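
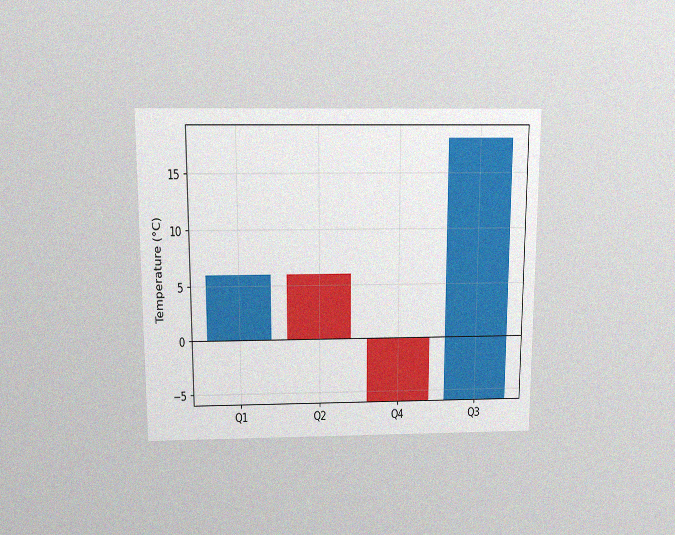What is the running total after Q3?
18°C

The chart is viewed slightly from above, with some photo noise. After Q3 the running total reaches 18°C.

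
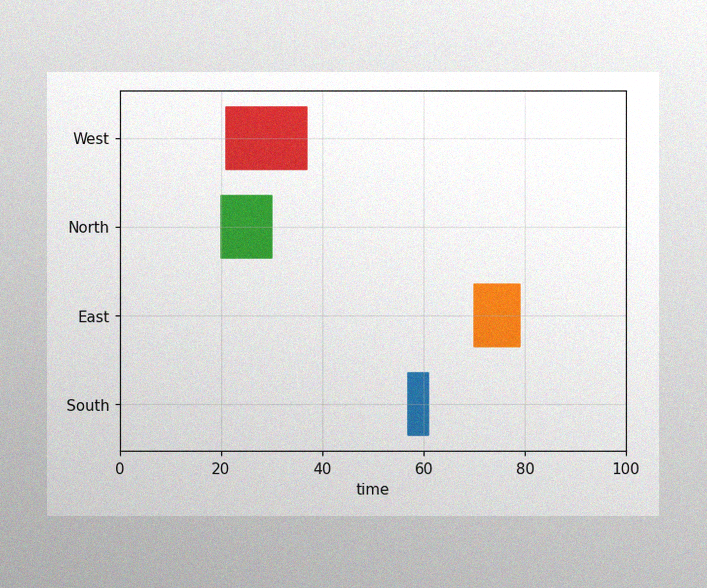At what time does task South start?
The image has some photo noise and uneven lighting. The South bar begins at t=57.

57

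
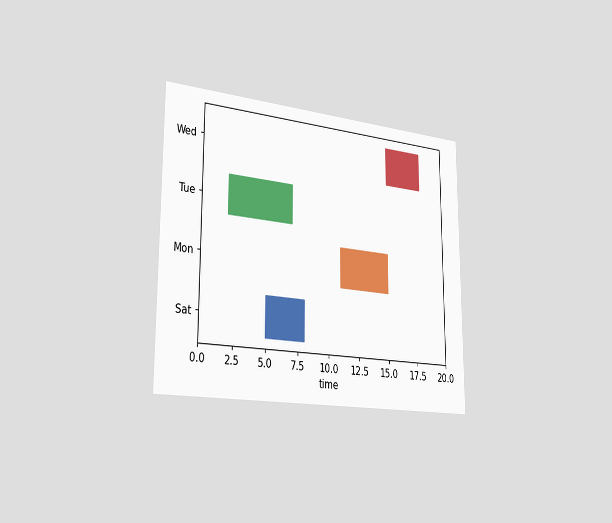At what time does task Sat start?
5

The chart is viewed slightly from the left. The Sat bar begins at t=5.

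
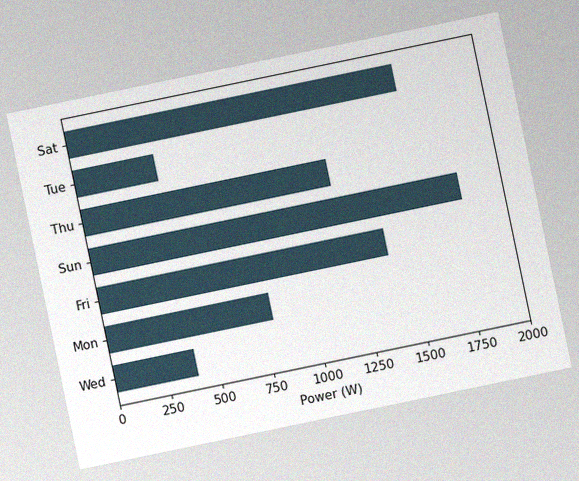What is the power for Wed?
The chart is tilted about 12° counter-clockwise, with some photo noise. Reading along the chart's x-axis, the Wed bar reaches 400W.

400W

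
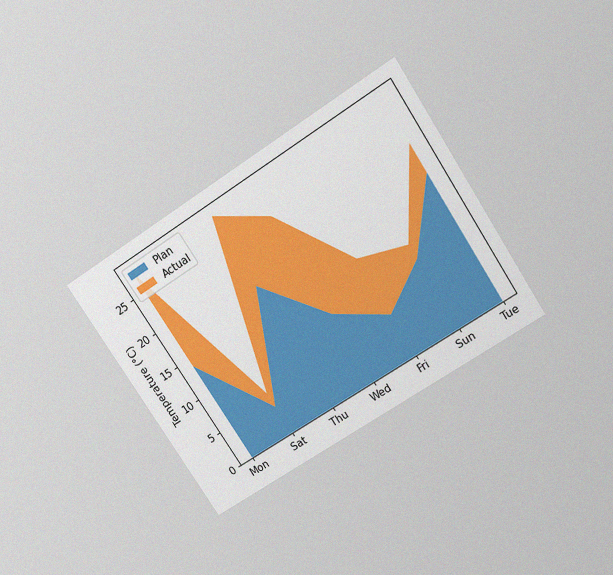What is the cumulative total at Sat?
6°C

The chart is tilted about 33° counter-clockwise and viewed slightly from above, with some photo noise. The stacked total at Sat reaches 6°C.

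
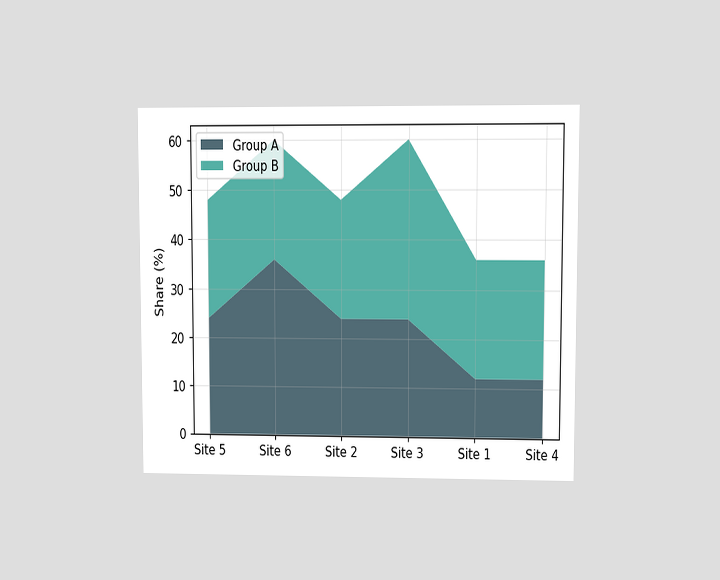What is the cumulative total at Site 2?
The chart is viewed at a slight angle. The stacked total at Site 2 reaches 48%.

48%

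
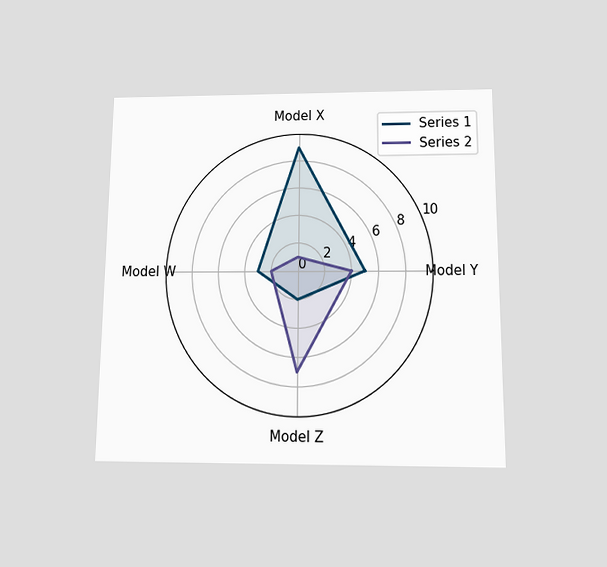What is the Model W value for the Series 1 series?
3

The chart is viewed slightly from below. On the Model W axis, Series 1 reaches 3.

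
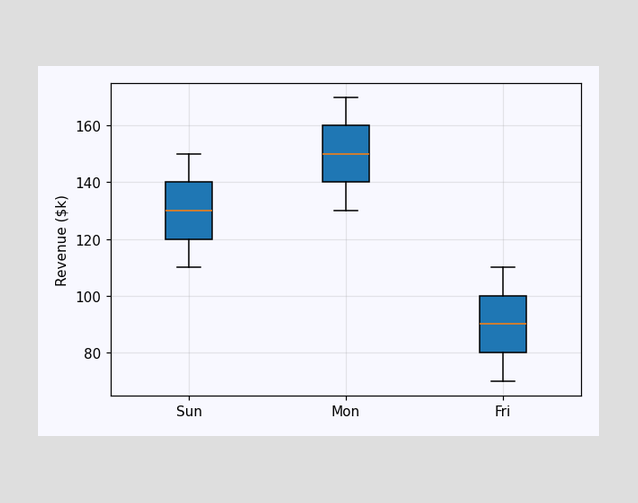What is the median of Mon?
The median line in the Mon box sits at $150k.

$150k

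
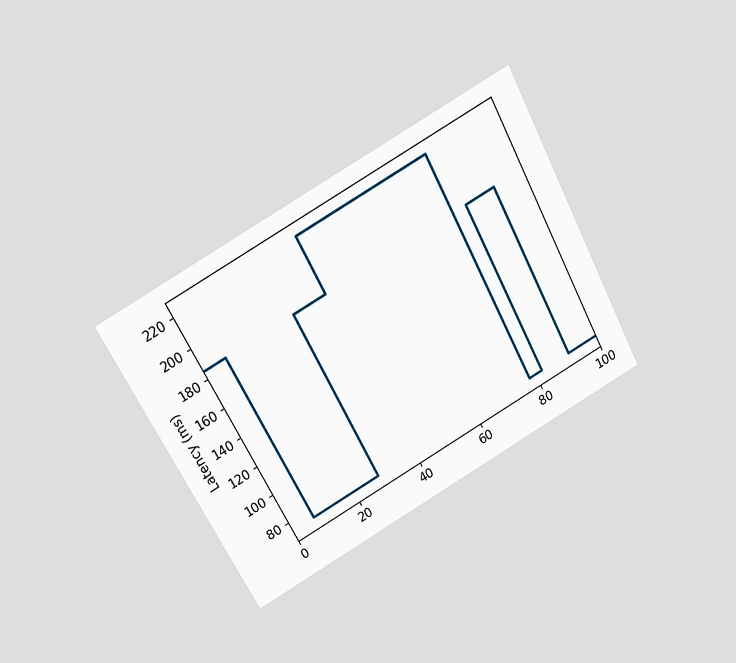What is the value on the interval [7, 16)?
The chart is tilted about 28° counter-clockwise and viewed slightly from above. On [7, 16) the step sits at 74ms.

74ms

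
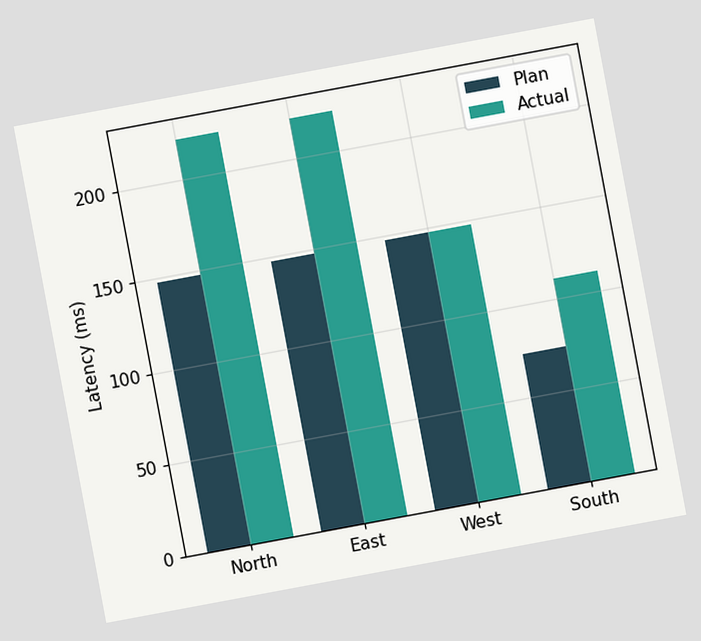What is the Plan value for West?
The chart is tilted about 11° counter-clockwise. The Plan bar at West reaches 148ms on the y-axis.

148ms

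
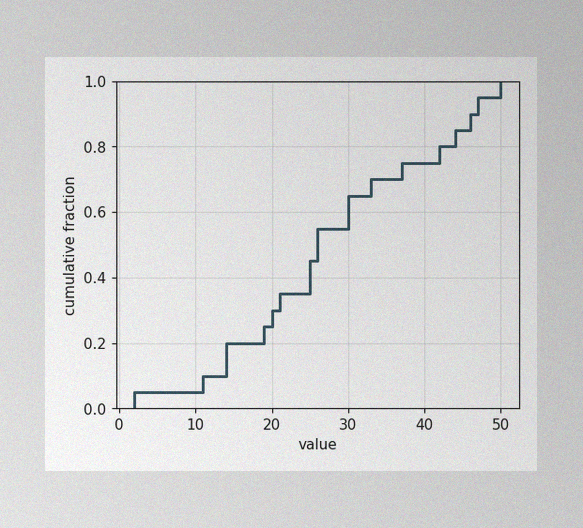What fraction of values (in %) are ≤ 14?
20%

The image has some photo noise and uneven lighting. At x=14 the ECDF step is at 20%.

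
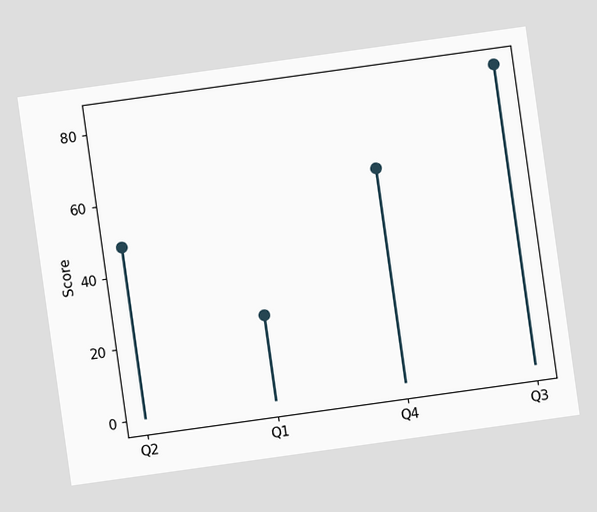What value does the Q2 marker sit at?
The chart is tilted about 8° counter-clockwise. The Q2 marker sits at 48.

48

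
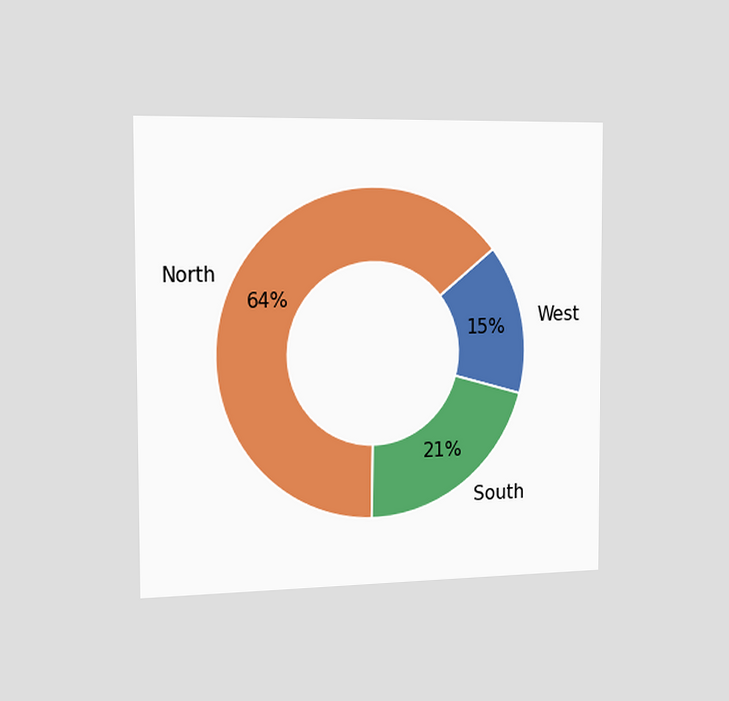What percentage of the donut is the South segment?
The chart is viewed slightly from the left. The South segment takes up 21% of the ring.

21%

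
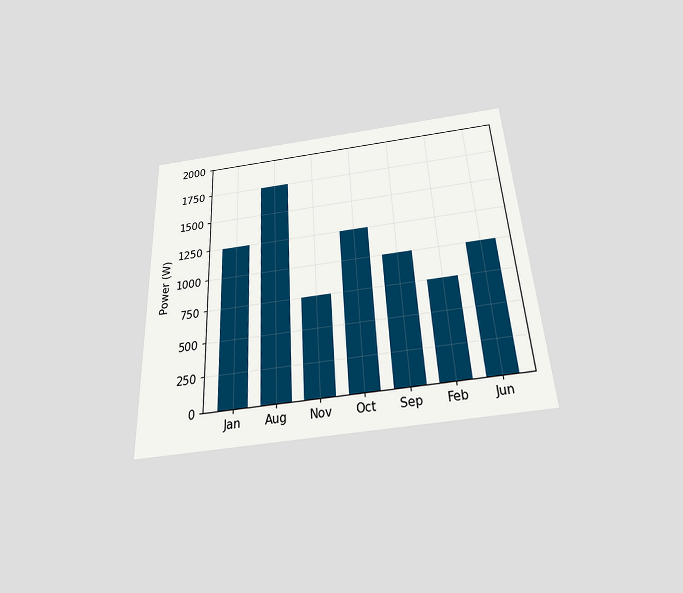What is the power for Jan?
1250W

The chart is tilted about 3° counter-clockwise and viewed slightly from below. Reading along the chart's y-axis, the Jan bar reaches 1250W.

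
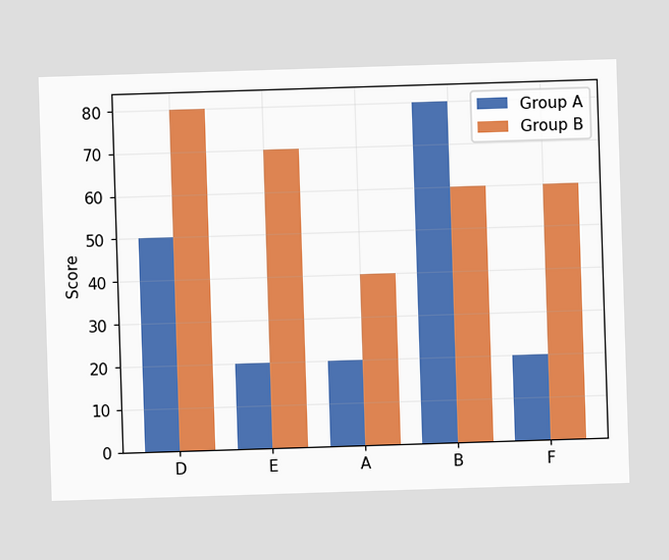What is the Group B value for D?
80

The Group B bar at D reaches 80 on the y-axis.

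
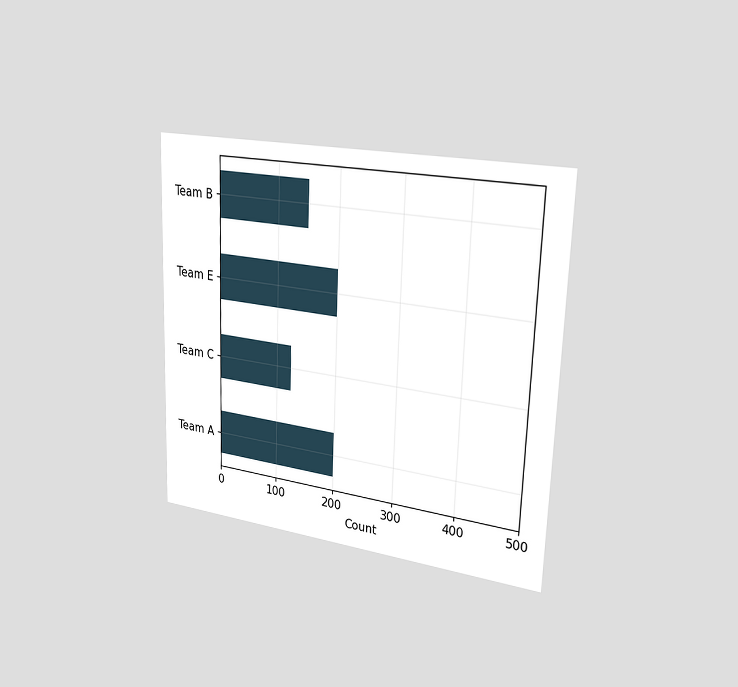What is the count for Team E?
The chart is viewed slightly from the right. Reading along the chart's x-axis, the Team E bar reaches 200.

200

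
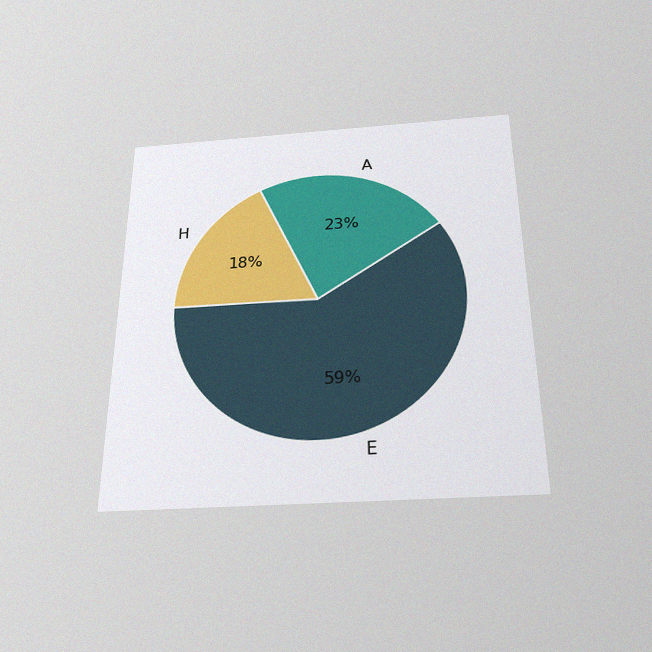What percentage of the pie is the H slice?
18%

The chart is viewed slightly from below, with some photo noise. The H slice takes up 18% of the pie.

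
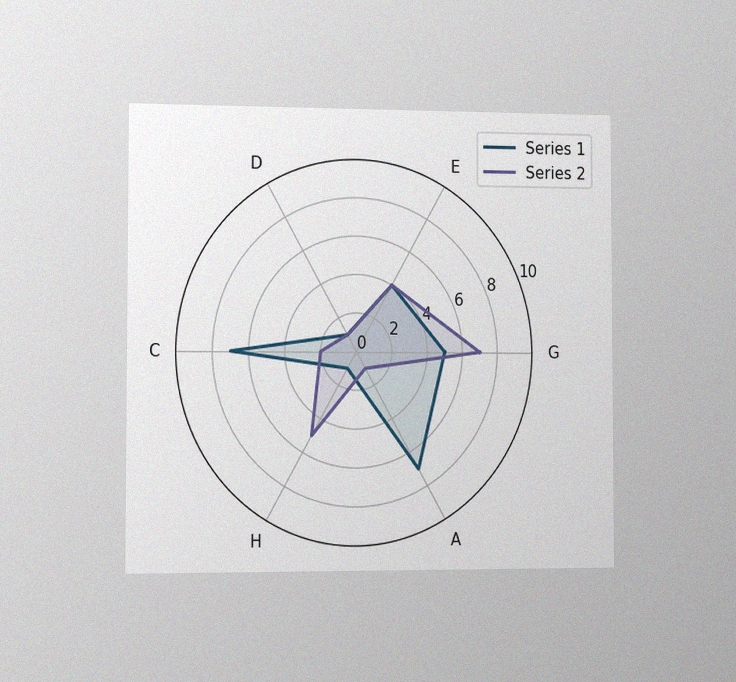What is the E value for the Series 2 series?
The chart is viewed slightly from the left, with some photo noise. On the E axis, Series 2 reaches 4.

4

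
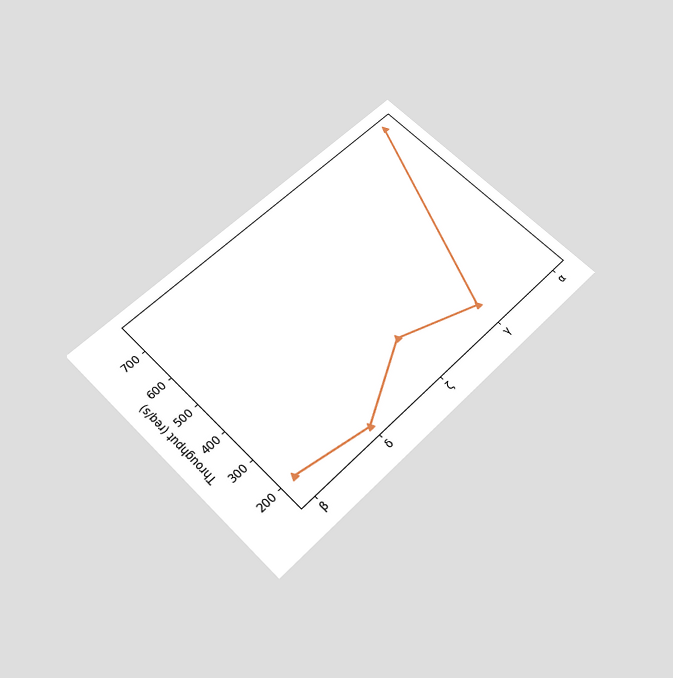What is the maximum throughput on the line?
760req/s

The chart is tilted about 45° counter-clockwise and viewed slightly from below. The highest point is at α, and reading across to the y-axis gives 760req/s.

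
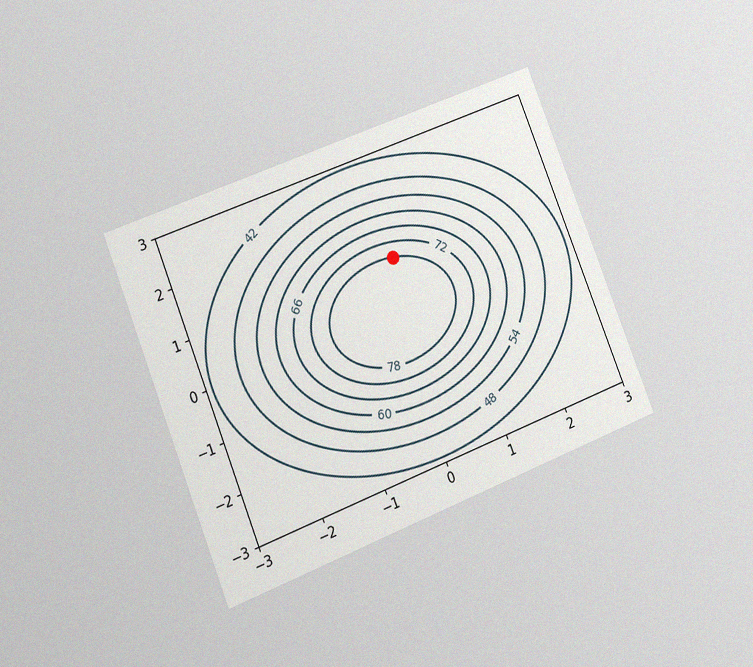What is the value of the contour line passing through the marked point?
78

The chart is tilted about 22° counter-clockwise and viewed at a slight angle, with some photo noise. The marked point sits on the contour labelled 78.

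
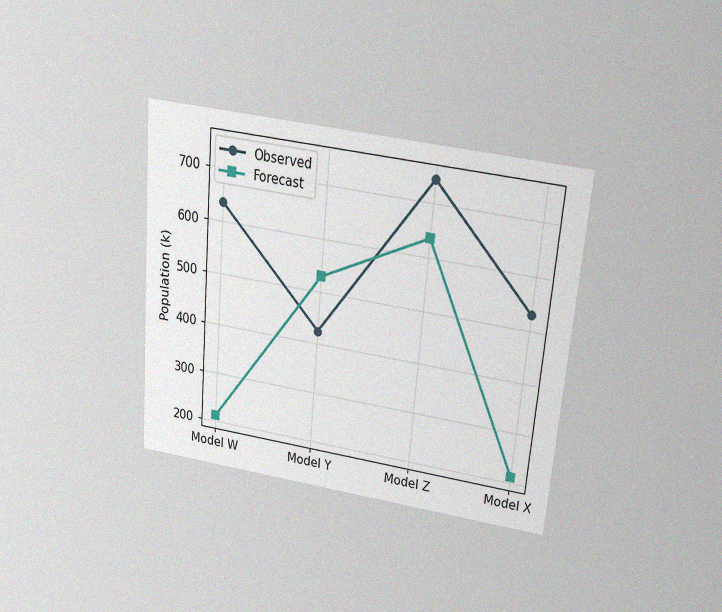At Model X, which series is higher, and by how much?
The chart is tilted about 5° clockwise and viewed slightly from above, with some photo noise. At Model X, Observed sits above the other line by 318k.

Observed, by 318k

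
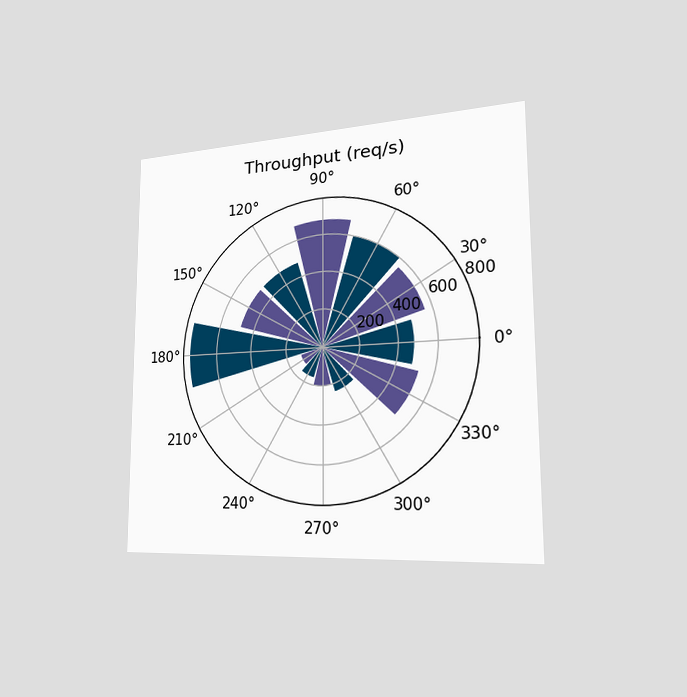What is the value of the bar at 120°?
480req/s

The chart is viewed slightly from the right. The bar at 120° reaches 480req/s on the radial axis.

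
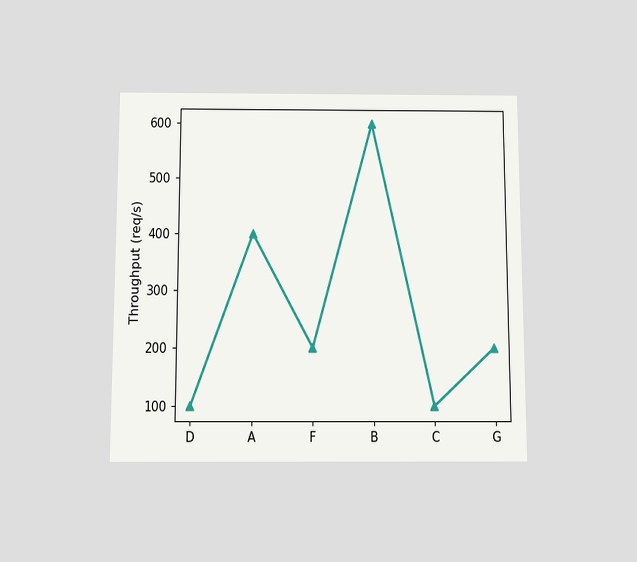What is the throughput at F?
The chart is viewed slightly from below. At F, the line is at 200req/s.

200req/s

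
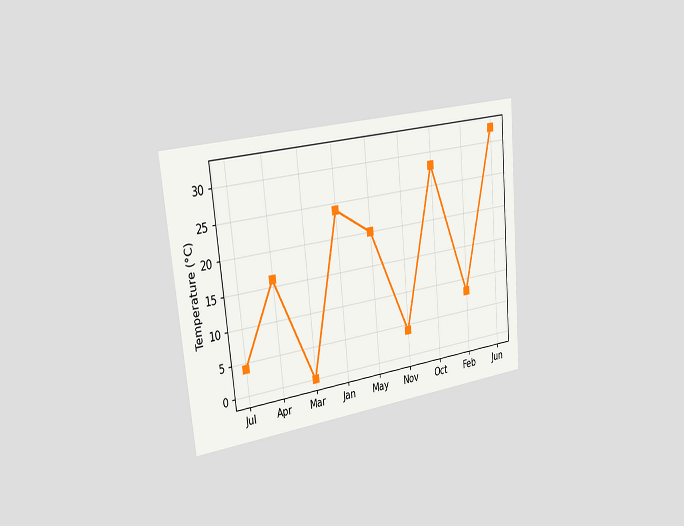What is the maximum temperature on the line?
32°C

The chart is tilted about 6° counter-clockwise and viewed slightly from the left. The highest point is at Jun, and reading across to the y-axis gives 32°C.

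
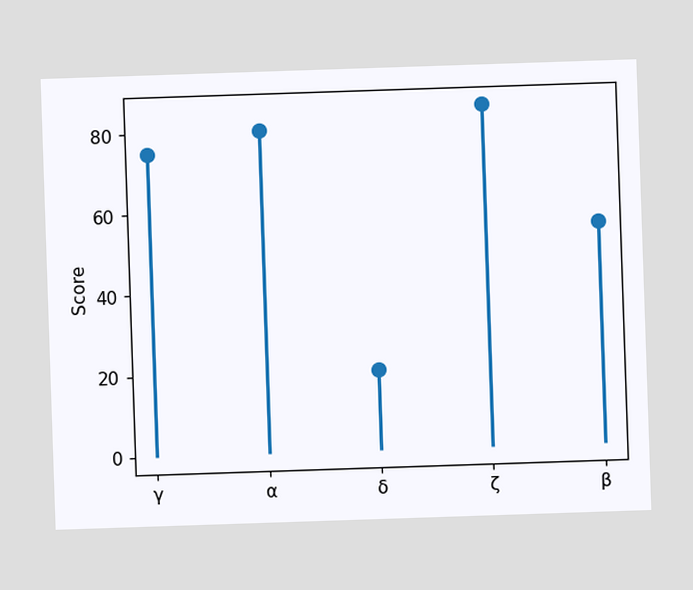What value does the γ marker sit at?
75

The γ marker sits at 75.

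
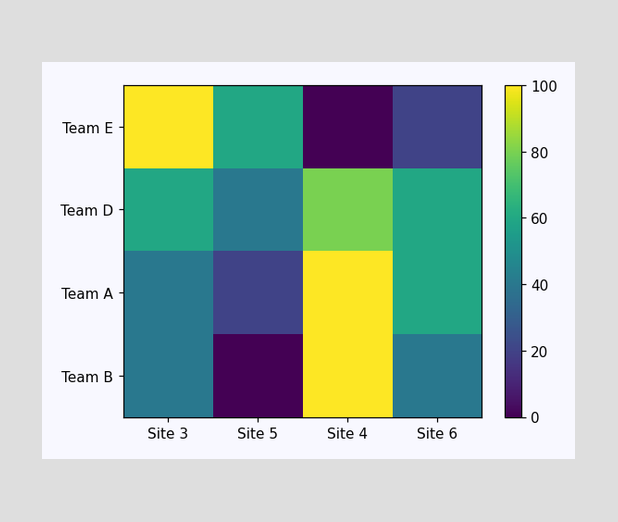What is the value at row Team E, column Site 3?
100

Matching cell (Team E, Site 3) against the colorbar gives 100.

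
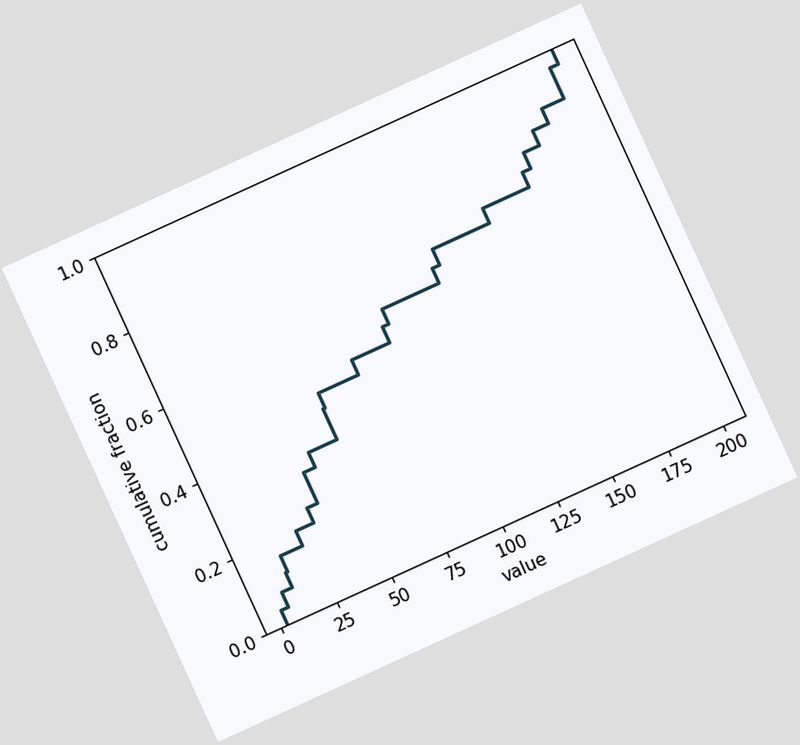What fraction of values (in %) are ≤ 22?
20%

The chart is tilted about 25° counter-clockwise. At x=22 the ECDF step is at 20%.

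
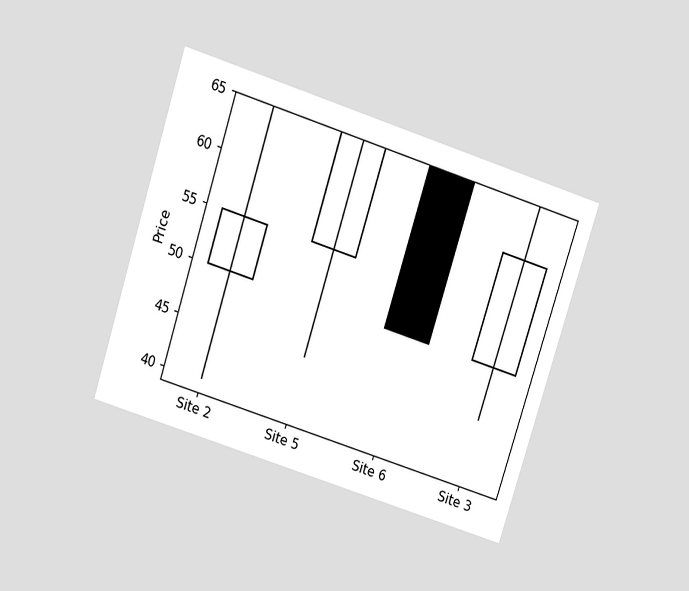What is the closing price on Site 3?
60

The chart is tilted about 18° clockwise and viewed slightly from above. The Site 3 candle closes at 60.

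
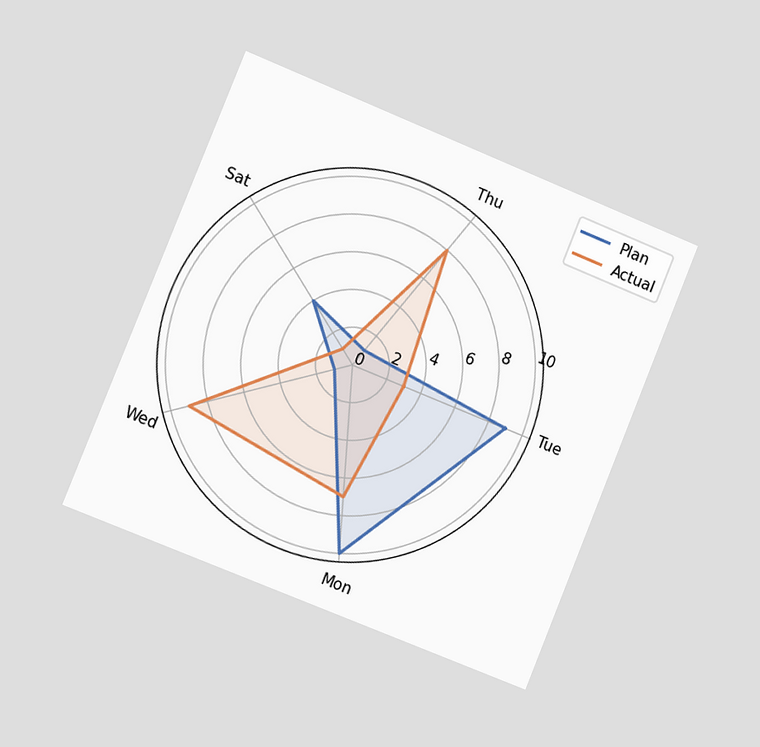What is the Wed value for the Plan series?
The chart is tilted about 22° clockwise and viewed slightly from the left. On the Wed axis, Plan reaches 1.

1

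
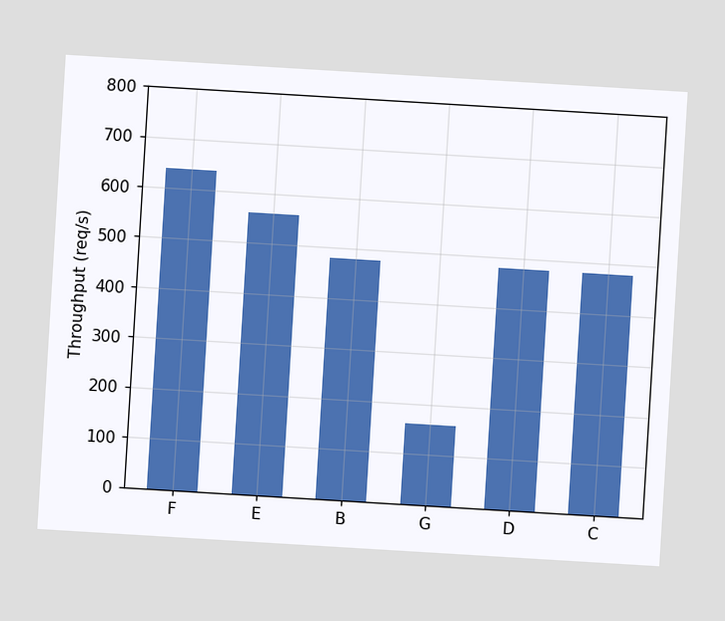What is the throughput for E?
560req/s

The chart is tilted about 3° clockwise. Reading along the chart's y-axis, the E bar reaches 560req/s.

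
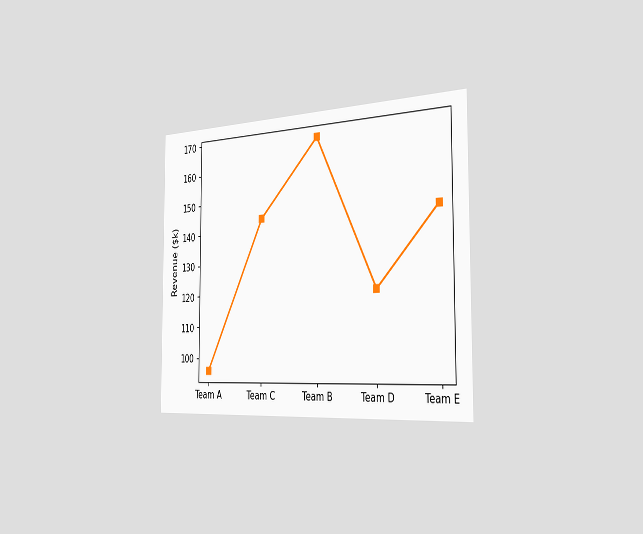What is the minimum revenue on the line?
The chart is viewed slightly from the right. The lowest point is at Team A, and reading across to the y-axis gives $96k.

$96k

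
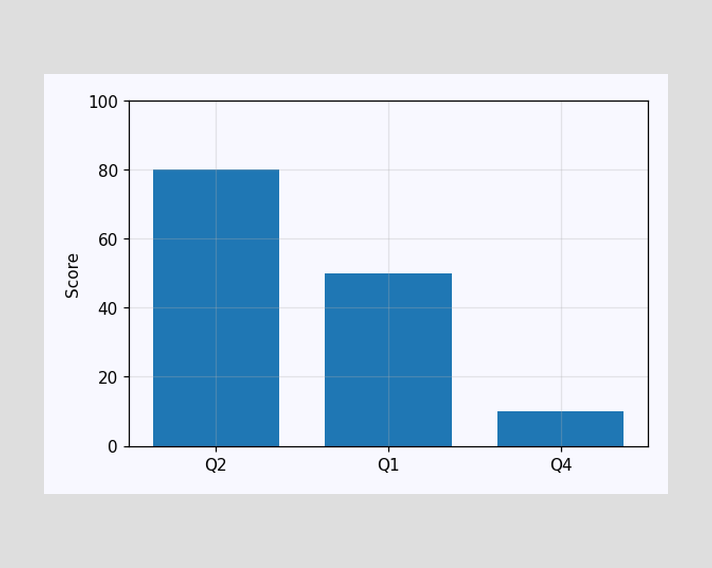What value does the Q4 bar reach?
Reading along the chart's y-axis, the Q4 bar reaches 10.

10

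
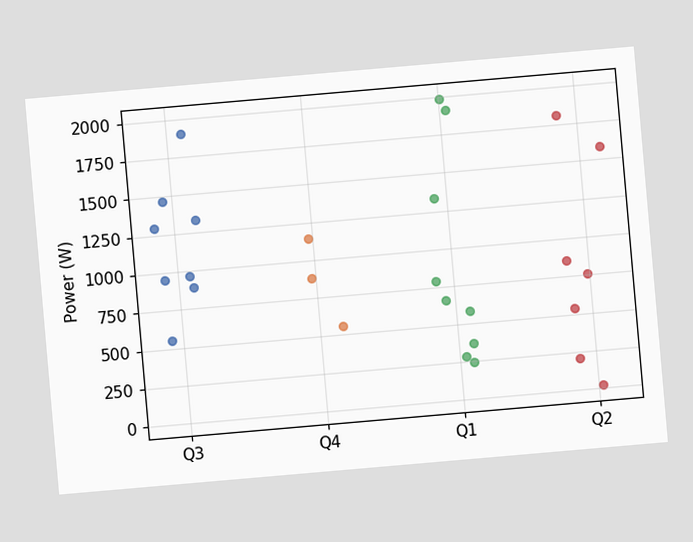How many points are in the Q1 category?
9

The chart is tilted about 5° counter-clockwise. Counting the markers in the Q1 column gives 9.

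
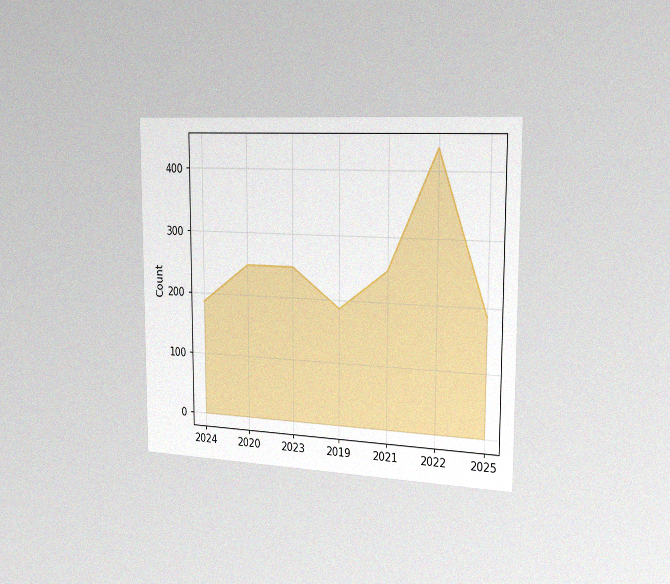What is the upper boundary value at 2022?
The chart is viewed slightly from the right, with some photo noise. At 2022 the upper boundary is at 434.

434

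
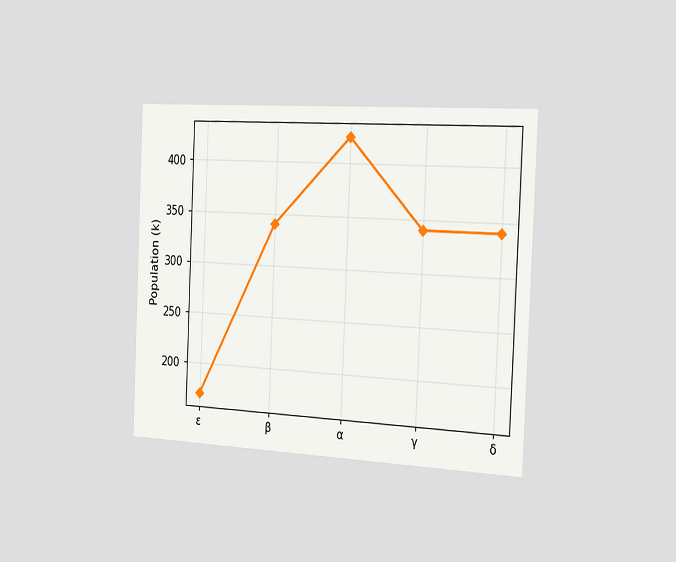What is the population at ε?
170k

The chart is tilted about 3° clockwise and viewed slightly from the right. At ε, the line is at 170k.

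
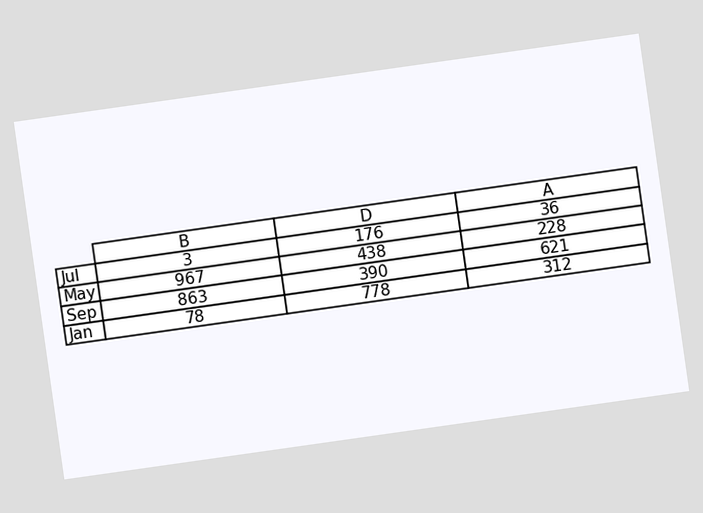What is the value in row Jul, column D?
The chart is tilted about 8° counter-clockwise. The (Jul, D) cell reads 176.

176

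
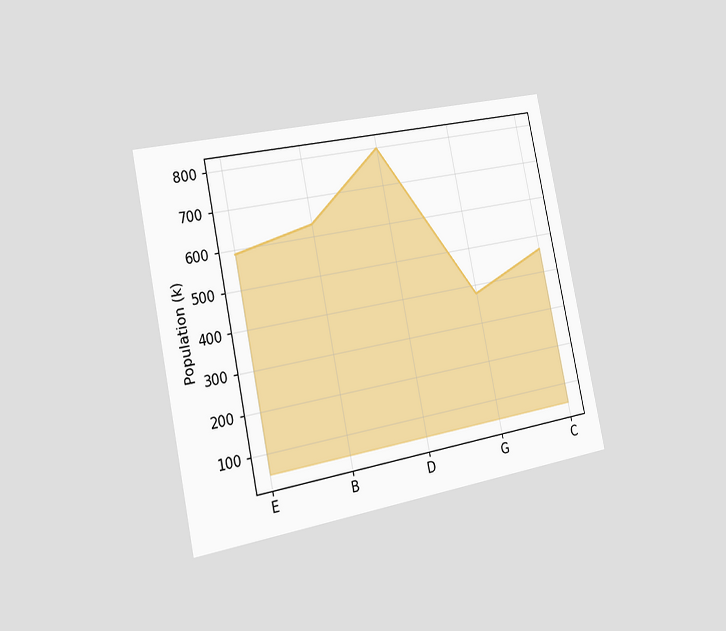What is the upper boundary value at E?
588k

The chart is tilted about 12° counter-clockwise and viewed slightly from the left. At E the upper boundary is at 588k.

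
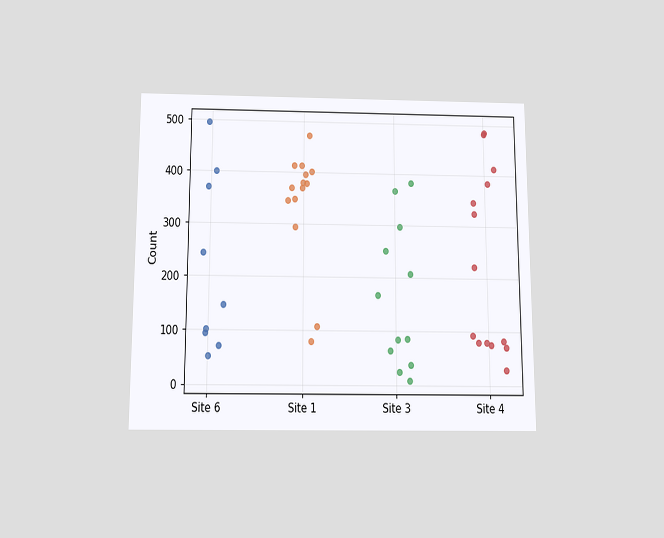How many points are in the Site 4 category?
The chart is viewed slightly from below. Counting the markers in the Site 4 column gives 14.

14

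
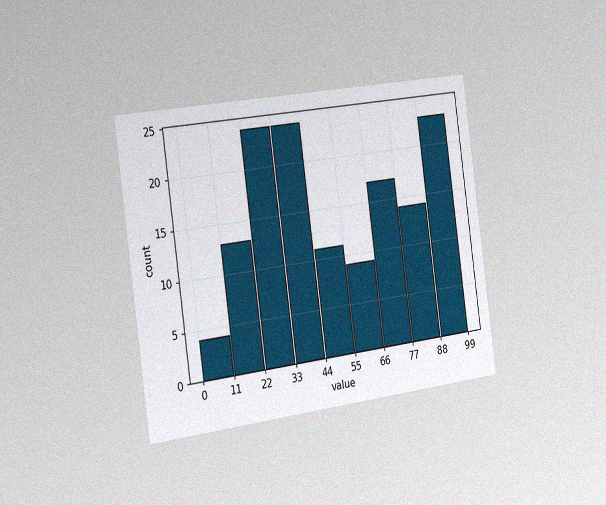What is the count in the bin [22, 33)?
The chart is tilted about 8° counter-clockwise and viewed slightly from the left, with some photo noise. The [22, 33) bin has height 24.

24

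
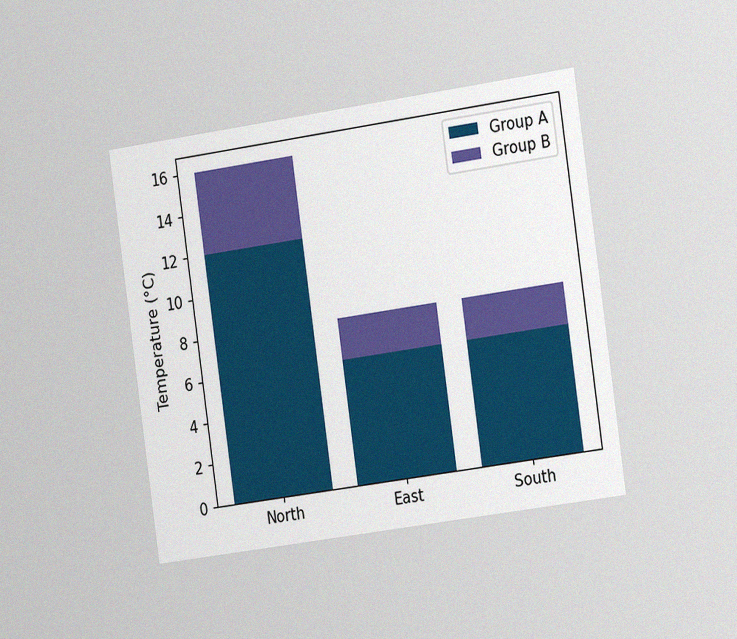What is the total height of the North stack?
16°C

The chart is tilted about 8° counter-clockwise and viewed slightly from the right, with some photo noise. The North stack's top reaches 16°C on the y-axis.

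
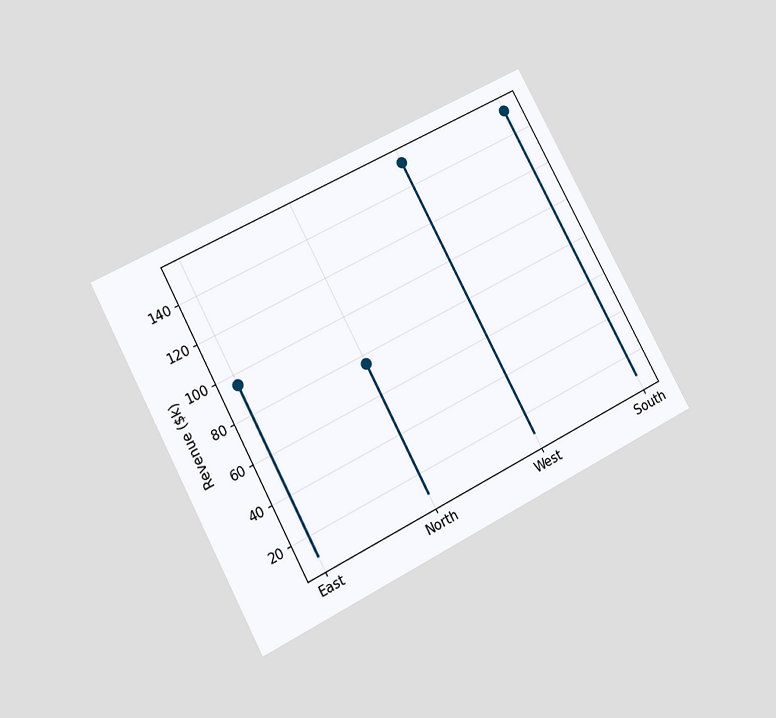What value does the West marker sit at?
$152k

The chart is tilted about 28° counter-clockwise and viewed at a slight angle. The West marker sits at $152k.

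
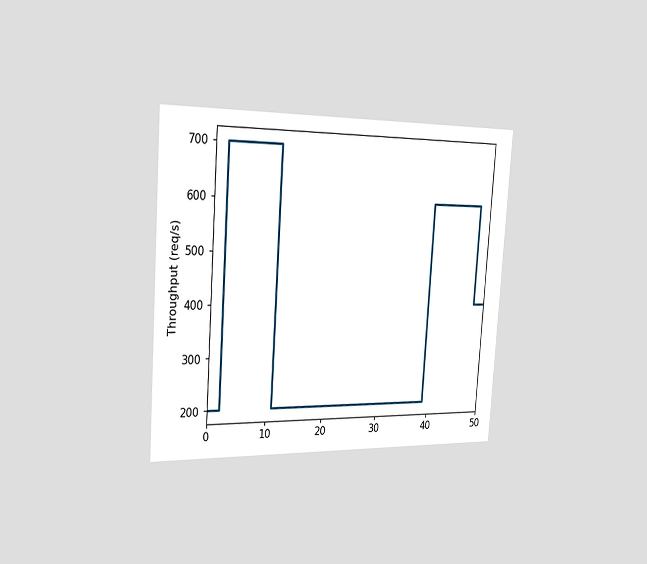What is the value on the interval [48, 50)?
400req/s

The chart is tilted about 4° clockwise and viewed slightly from the left. On [48, 50) the step sits at 400req/s.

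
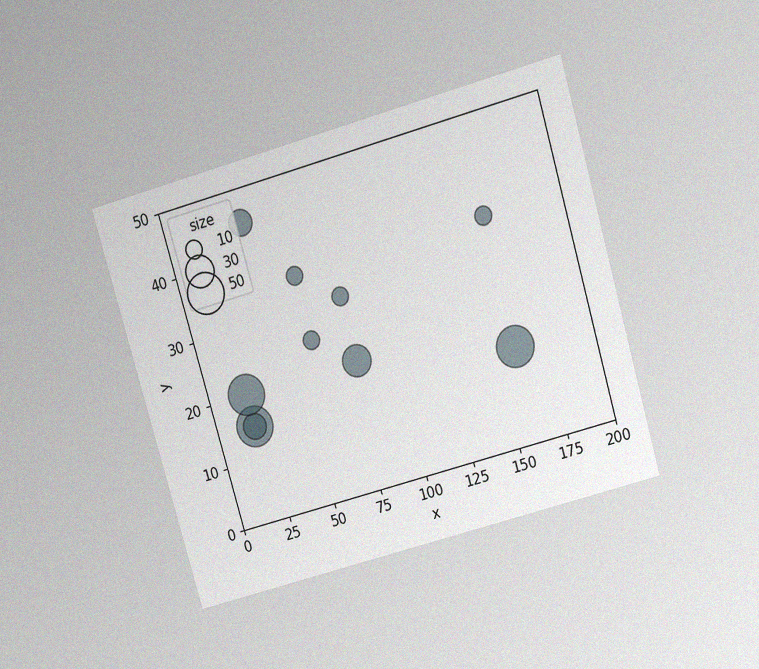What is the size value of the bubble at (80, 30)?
The chart is tilted about 16° counter-clockwise and viewed slightly from above, with some photo noise. Matching the bubble at (80, 30) against the size legend gives 10.

10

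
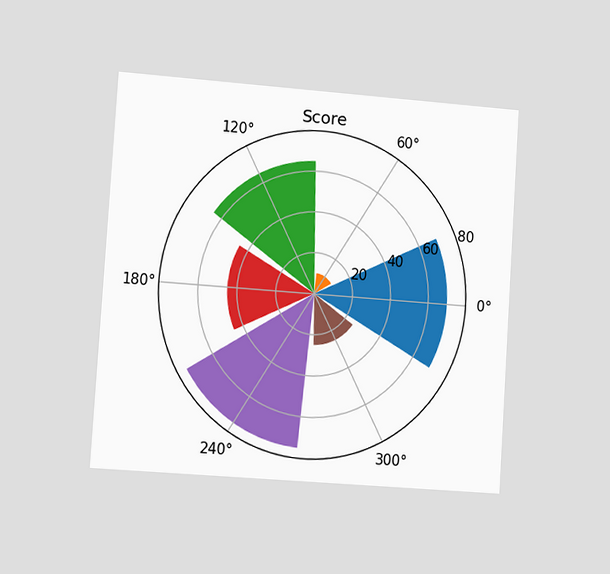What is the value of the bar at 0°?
The chart is tilted about 4° clockwise and viewed slightly from the left. The bar at 0° reaches 70 on the radial axis.

70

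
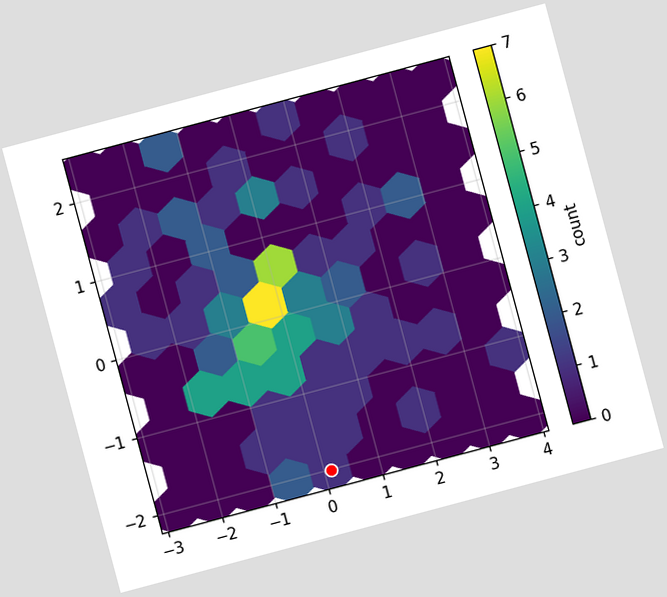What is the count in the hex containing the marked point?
The chart is tilted about 15° counter-clockwise. The marked hex reads 1 on the colorbar.

1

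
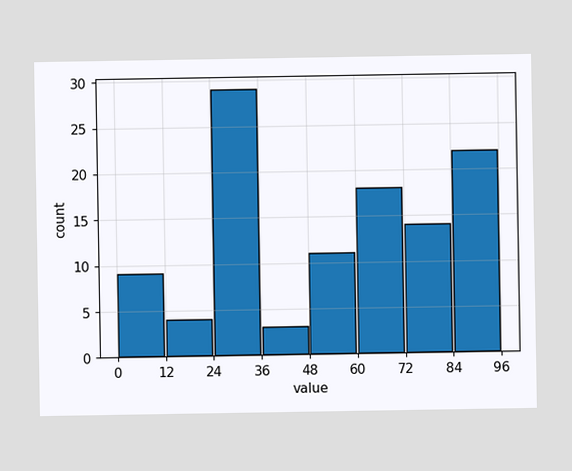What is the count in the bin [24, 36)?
The [24, 36) bin has height 29.

29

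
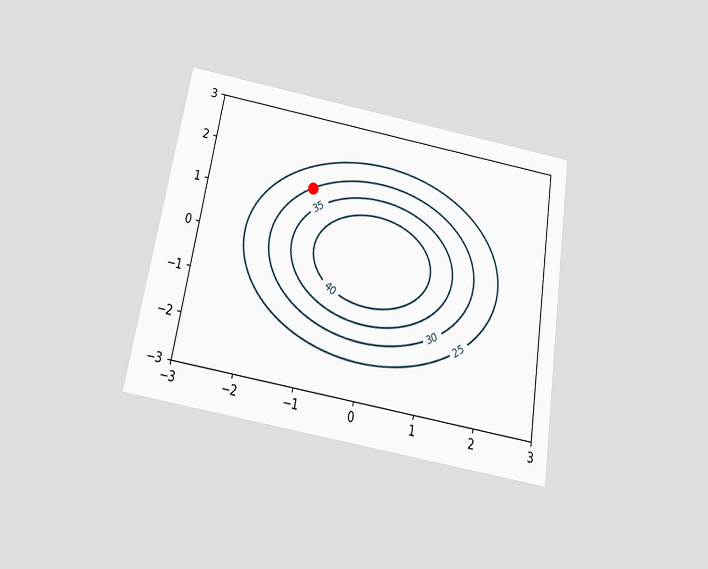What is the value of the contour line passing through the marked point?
30

The chart is tilted about 10° clockwise and viewed slightly from below. The marked point sits on the contour labelled 30.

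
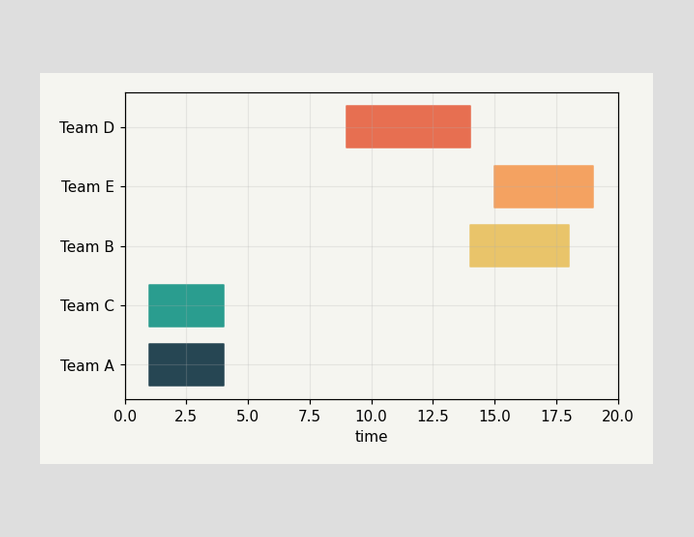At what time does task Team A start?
The Team A bar begins at t=1.

1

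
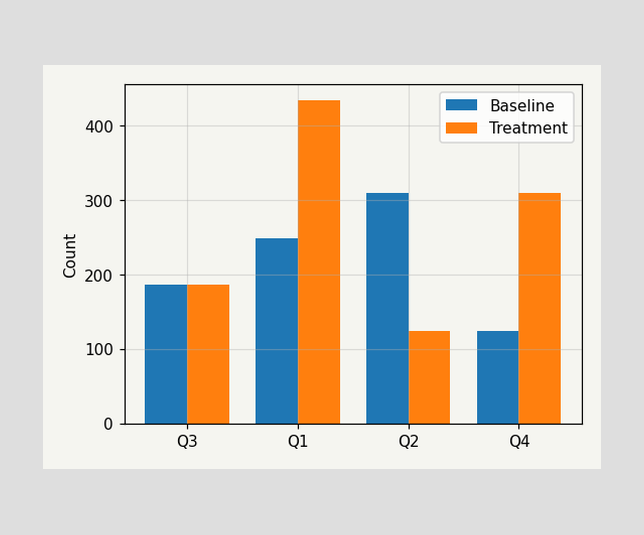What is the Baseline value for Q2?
310

The Baseline bar at Q2 reaches 310 on the y-axis.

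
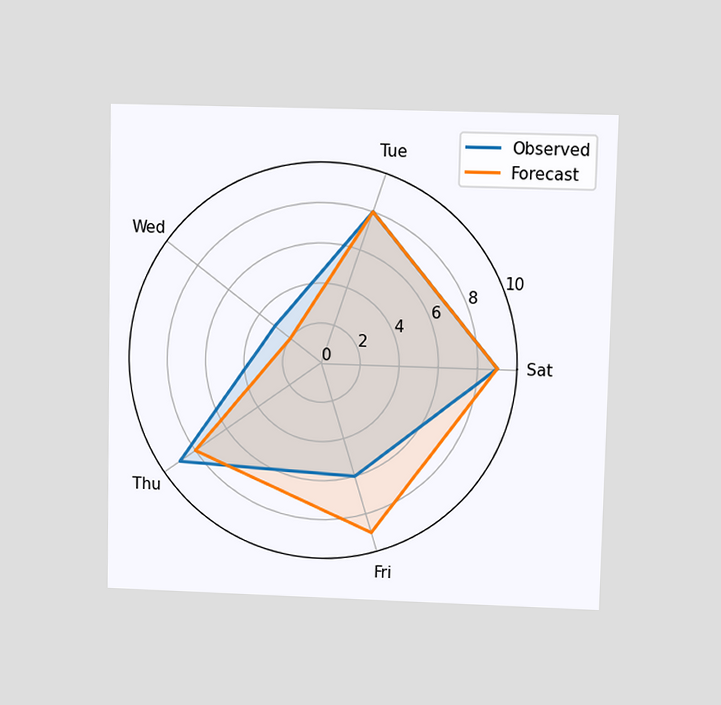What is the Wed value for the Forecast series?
The chart is viewed at a slight angle. On the Wed axis, Forecast reaches 2.

2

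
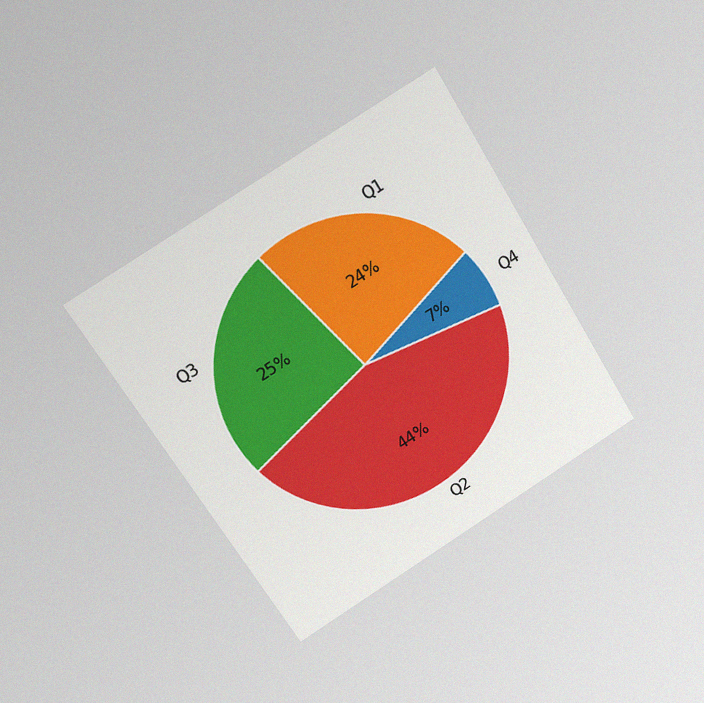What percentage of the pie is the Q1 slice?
The chart is tilted about 32° counter-clockwise and viewed at a slight angle, with some photo noise. The Q1 slice takes up 24% of the pie.

24%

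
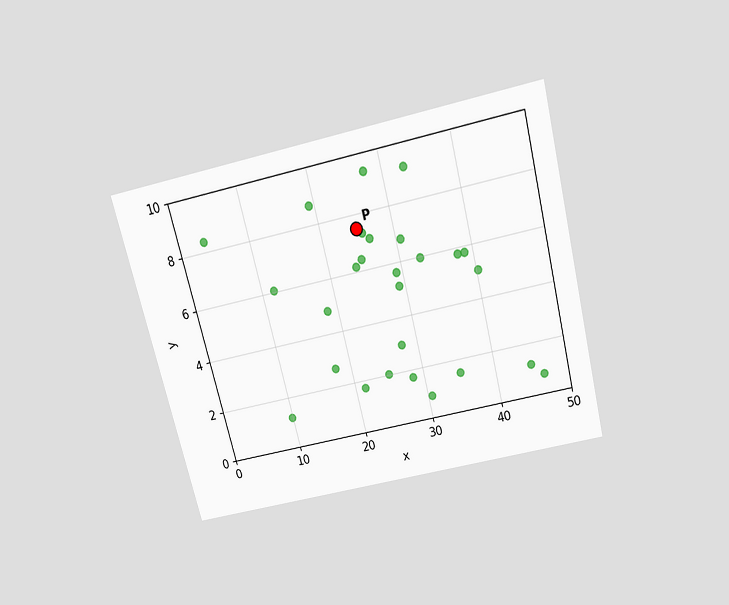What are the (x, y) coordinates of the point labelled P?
(25, 7.5)

The chart is tilted about 14° counter-clockwise and viewed slightly from above. Following the gridlines from P to each axis, P sits at (25, 7.5).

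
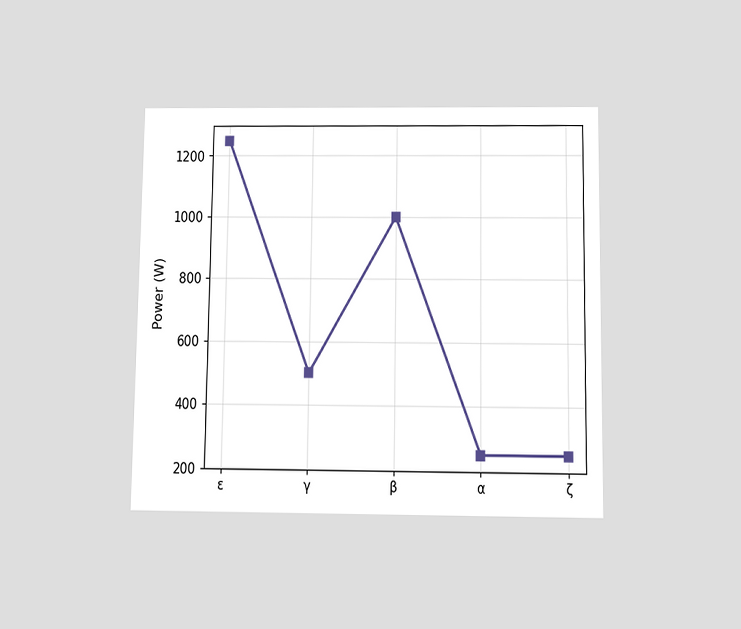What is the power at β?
1000W

The chart is viewed slightly from below. At β, the line is at 1000W.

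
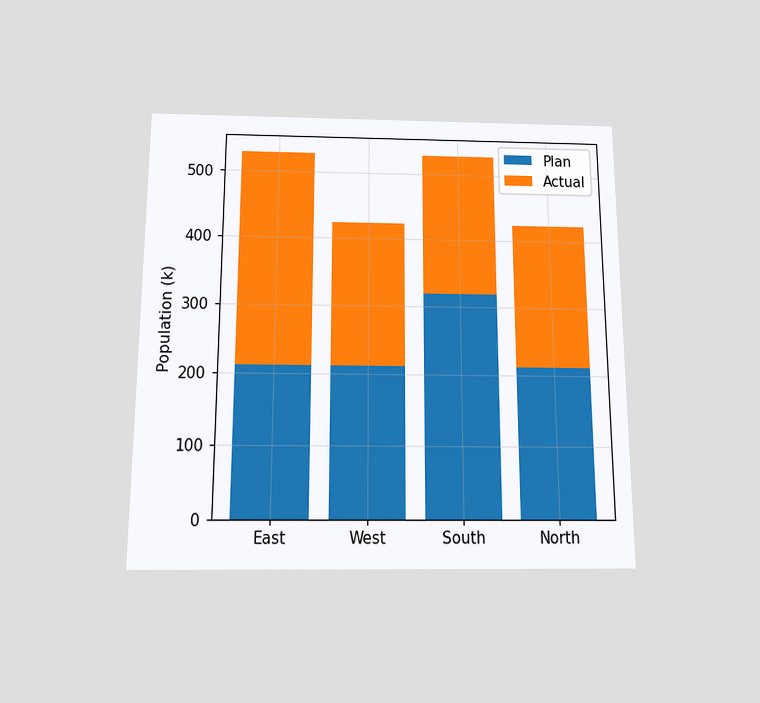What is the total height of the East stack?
The chart is viewed slightly from below. The East stack's top reaches 530k on the y-axis.

530k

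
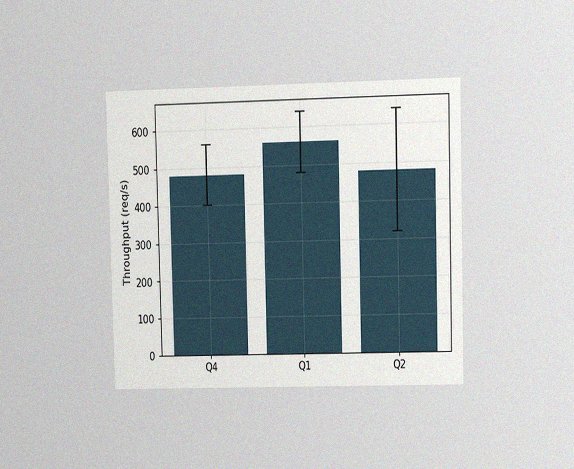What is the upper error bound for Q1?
640req/s

The chart is viewed at a slight angle, with some photo noise. The Q1 bar's upper whisker reaches 640req/s.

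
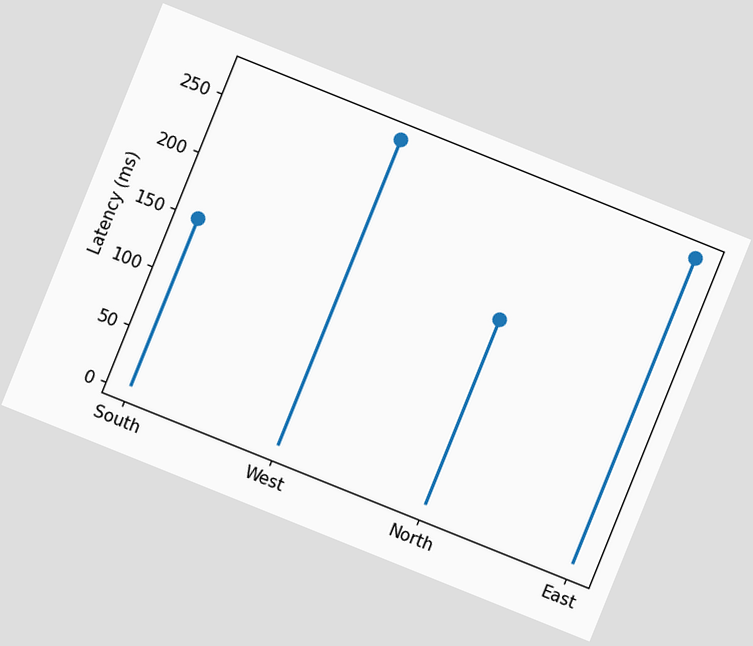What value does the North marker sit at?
165ms

The chart is tilted about 22° clockwise. The North marker sits at 165ms.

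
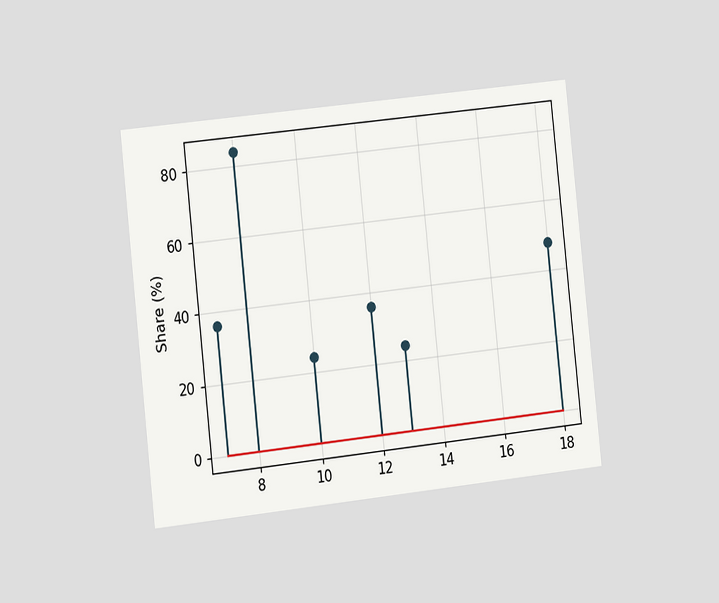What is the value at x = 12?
36%

The chart is tilted about 6° counter-clockwise and viewed slightly from the left. The stem at x=12 reaches 36%.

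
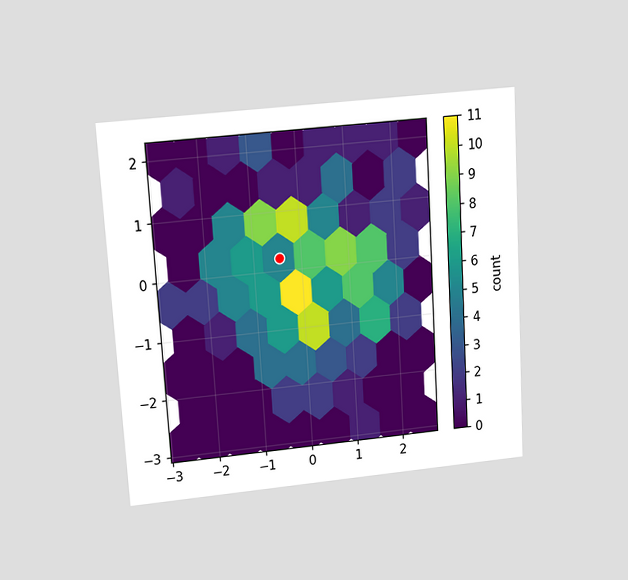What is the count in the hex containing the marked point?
5

The chart is tilted about 3° counter-clockwise and viewed slightly from above. The marked hex reads 5 on the colorbar.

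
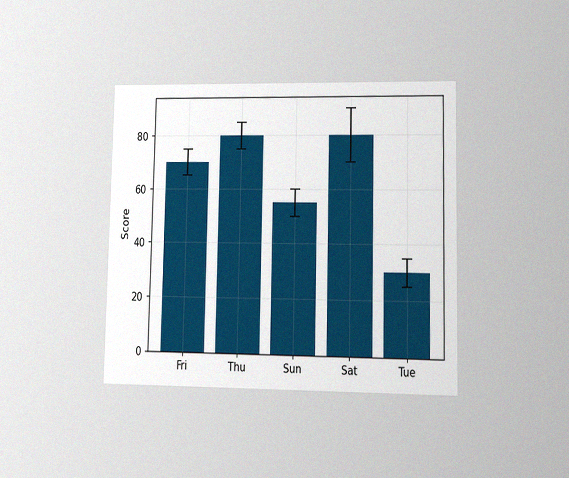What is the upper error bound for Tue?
The chart is viewed at a slight angle, with some photo noise. The Tue bar's upper whisker reaches 35.

35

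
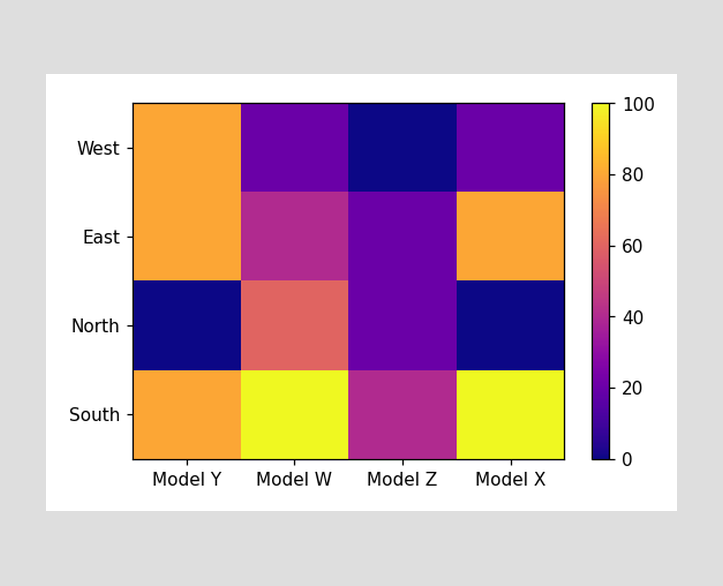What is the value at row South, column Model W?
Matching cell (South, Model W) against the colorbar gives 100.

100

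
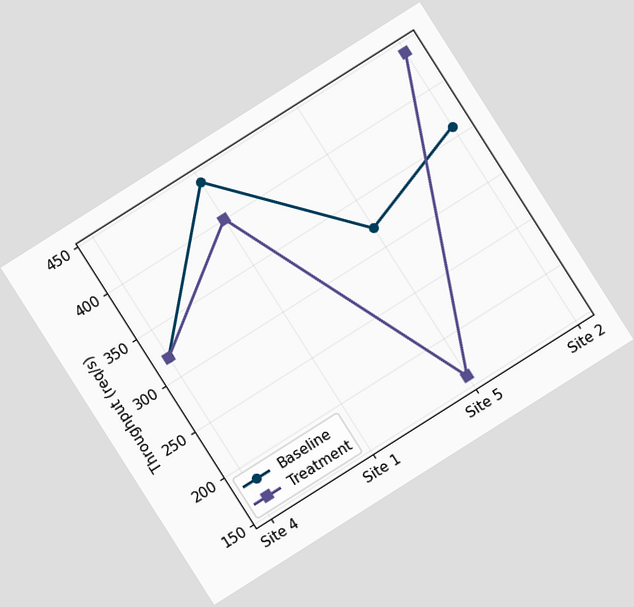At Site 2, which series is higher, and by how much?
The chart is tilted about 32° counter-clockwise. At Site 2, Treatment sits above the other line by 80req/s.

Treatment, by 80req/s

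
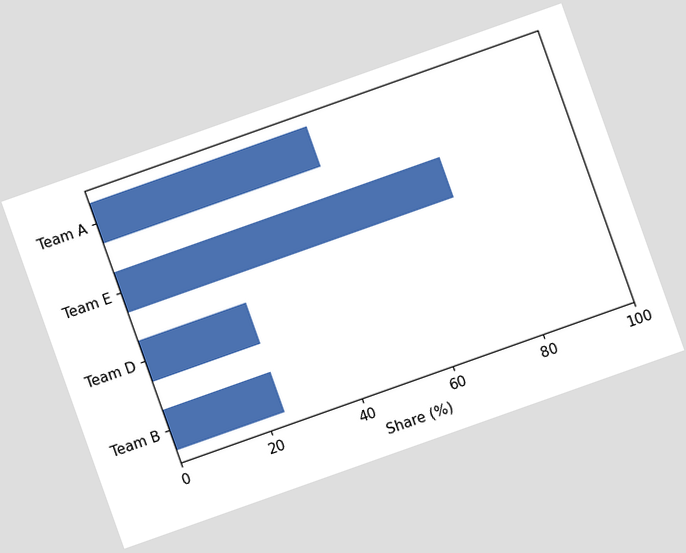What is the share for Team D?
The chart is tilted about 20° counter-clockwise. Reading along the chart's x-axis, the Team D bar reaches 24%.

24%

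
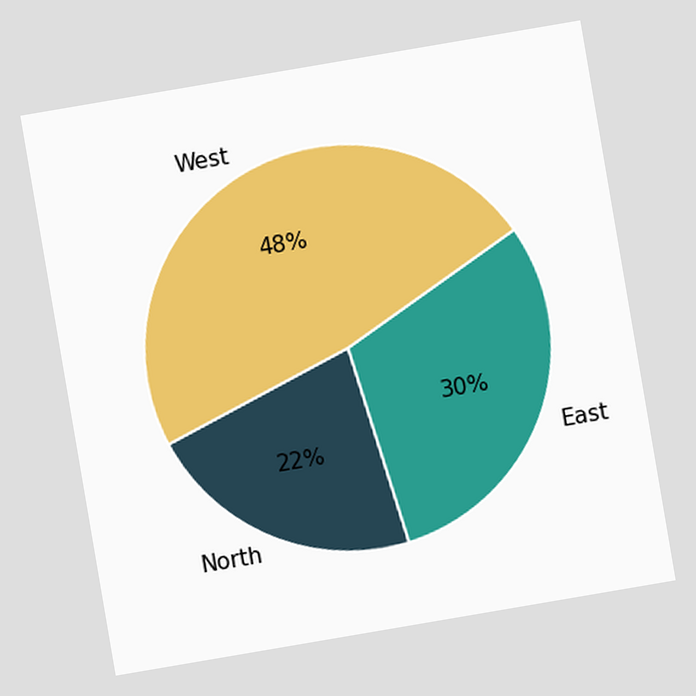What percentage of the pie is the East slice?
30%

The chart is tilted about 10° counter-clockwise. The East slice takes up 30% of the pie.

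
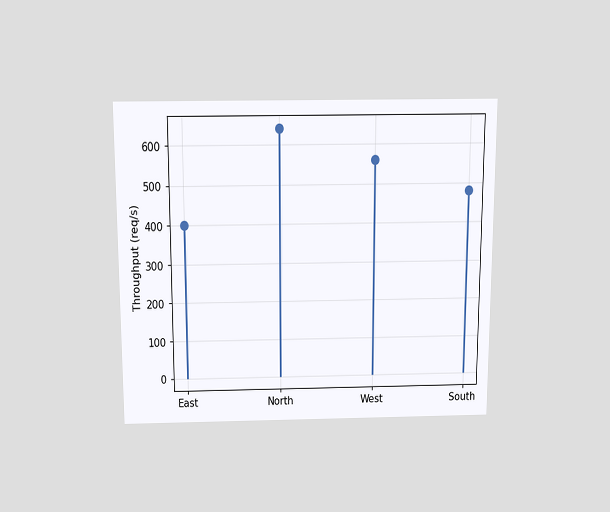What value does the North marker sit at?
The chart is viewed slightly from above. The North marker sits at 640req/s.

640req/s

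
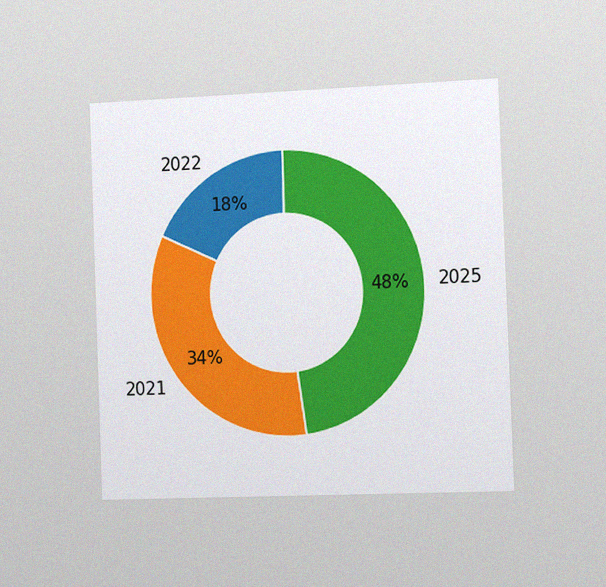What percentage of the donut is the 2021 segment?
The chart is tilted about 2° counter-clockwise and viewed slightly from the right, with some photo noise. The 2021 segment takes up 34% of the ring.

34%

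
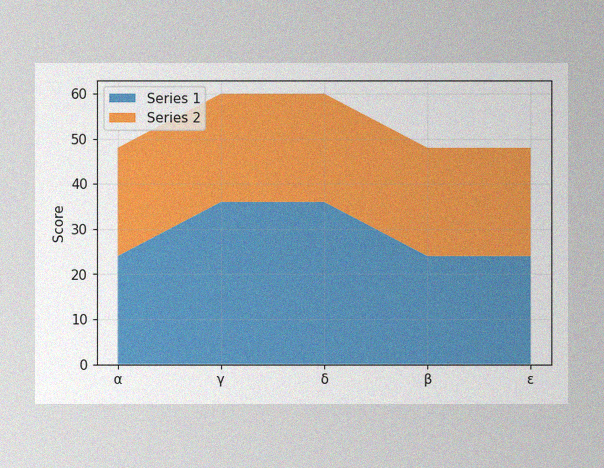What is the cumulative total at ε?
The image has some photo noise and uneven lighting. The stacked total at ε reaches 48.

48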